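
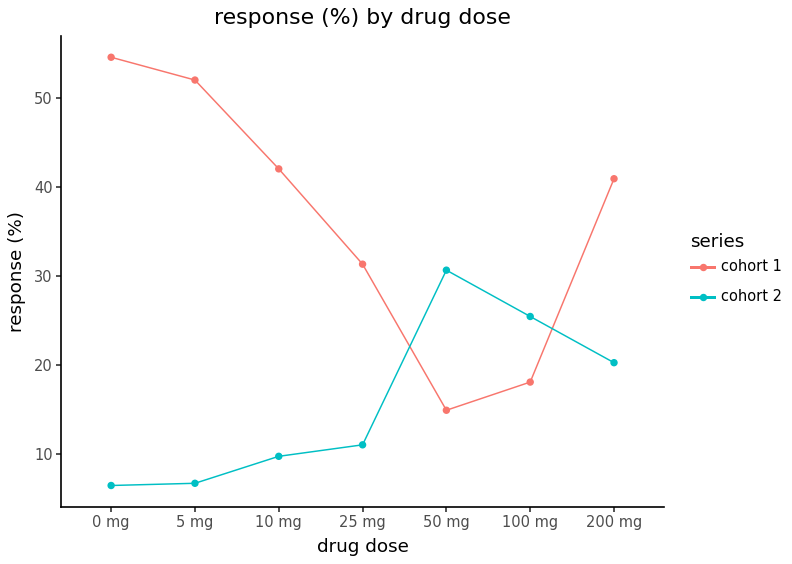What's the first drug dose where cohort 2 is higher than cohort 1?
50 mg

25 mg: cohort 2 ≈ 10 vs cohort 1 ≈ 30 (not yet); 50 mg: cohort 2 ≈ 30 vs cohort 1 ≈ 15 (first crossover).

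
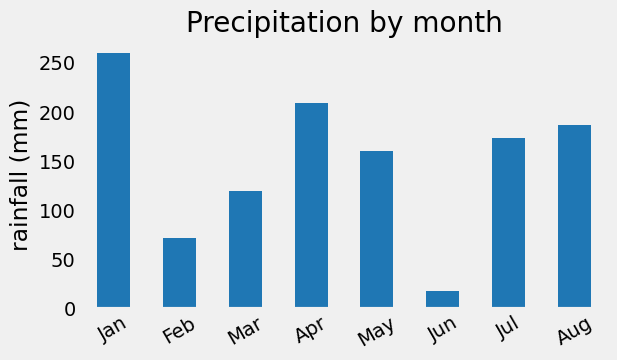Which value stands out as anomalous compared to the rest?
Jun

Jun ≈ 25; the rest sit between ≈ 75 and ≈ 250.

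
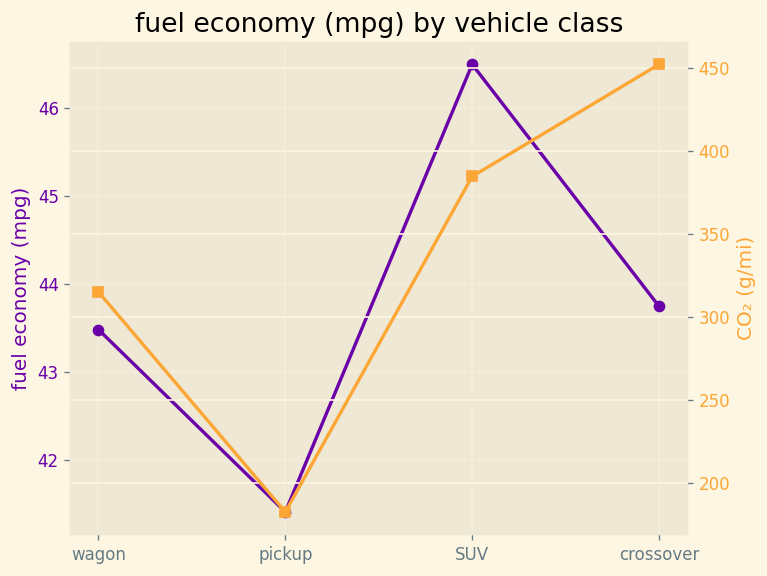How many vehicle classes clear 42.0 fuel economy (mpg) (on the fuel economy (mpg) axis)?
Above 42.0: wagon, SUV, crossover.

3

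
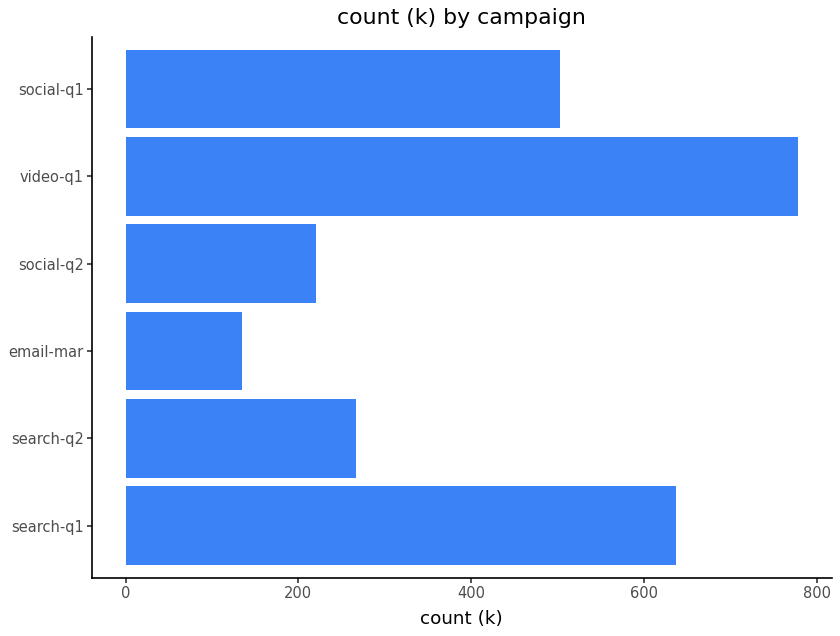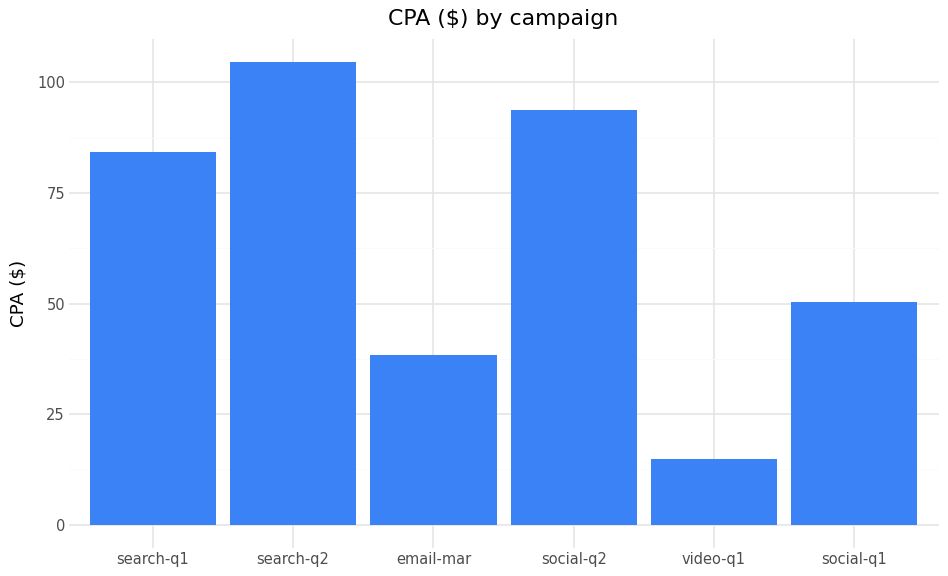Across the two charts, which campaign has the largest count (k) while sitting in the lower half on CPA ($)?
Chart 2 median CPA ($) ≈ 70; below-median campaigns: email-mar, video-q1, social-q1. Among those, video-q1 has the highest count (k) (≈ 800).

video-q1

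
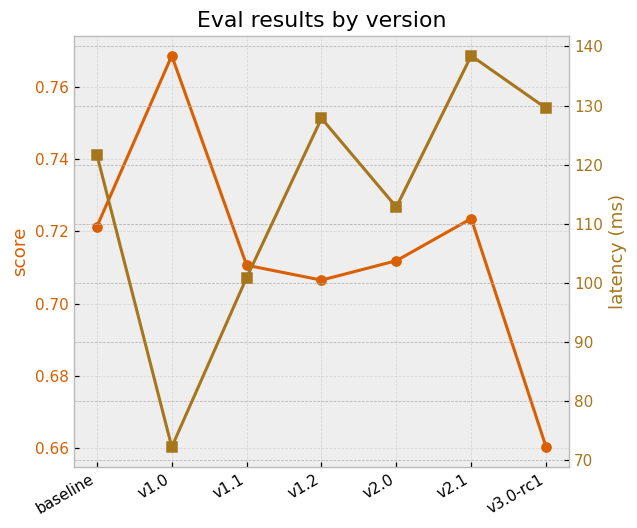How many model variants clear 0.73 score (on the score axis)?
Above 0.73: v1.0.

1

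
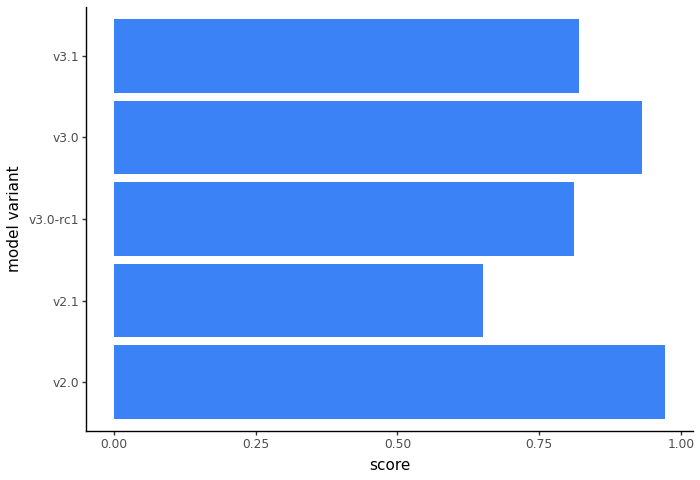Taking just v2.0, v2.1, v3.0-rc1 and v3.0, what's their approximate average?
(1.0 + 0.7 + 0.8 + 0.9) / 4 ≈ 0.85.

≈ 0.85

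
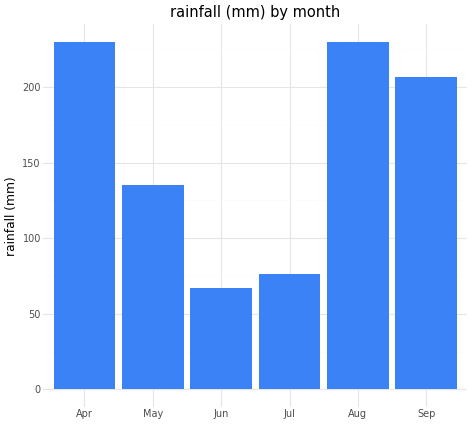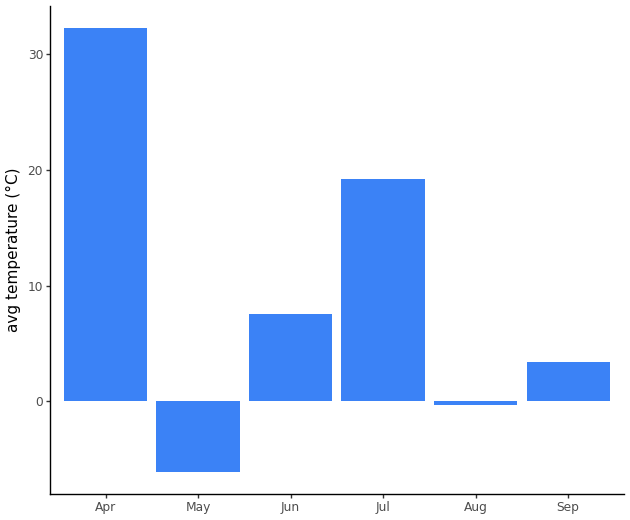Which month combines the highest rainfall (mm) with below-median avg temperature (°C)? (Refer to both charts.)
Chart 2 median avg temperature (°C) ≈ 5; below-median months: May, Aug, Sep. Among those, Aug has the highest rainfall (mm) (≈ 225).

Aug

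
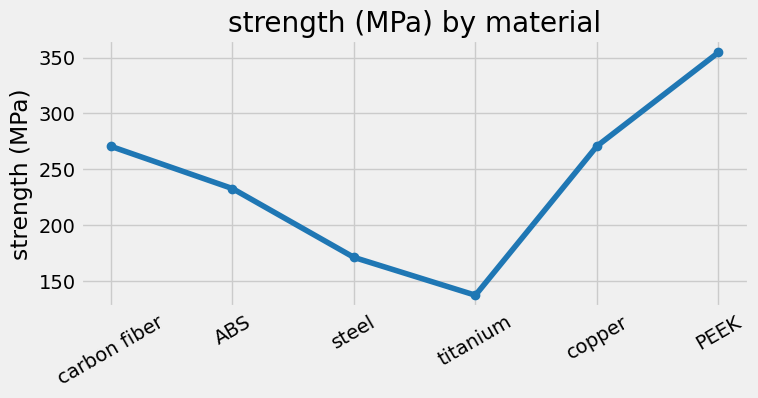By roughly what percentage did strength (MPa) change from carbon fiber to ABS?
carbon fiber ≈ 280, ABS ≈ 240; (240 − 280) / 280 ≈ -14.3%.

≈ -14.3%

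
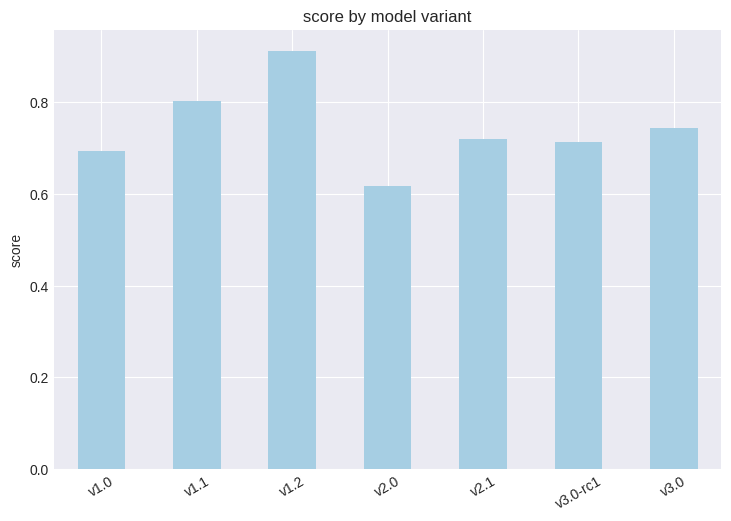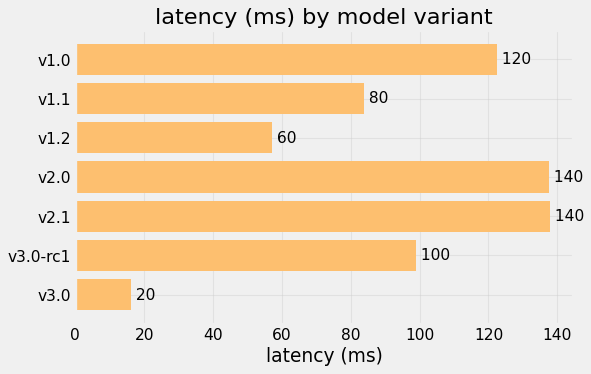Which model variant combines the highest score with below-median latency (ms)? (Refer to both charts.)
Chart 2 median latency (ms) ≈ 100; below-median model variants: v1.1, v1.2, v3.0. Among those, v1.2 has the highest score (≈ 0.9).

v1.2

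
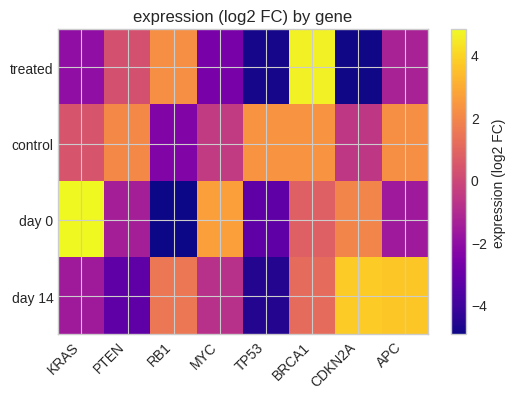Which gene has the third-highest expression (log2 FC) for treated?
PTEN

Top 4 for treated: BRCA1 ≈ 5, RB1 ≈ 2, PTEN ≈ 0, APC ≈ -1.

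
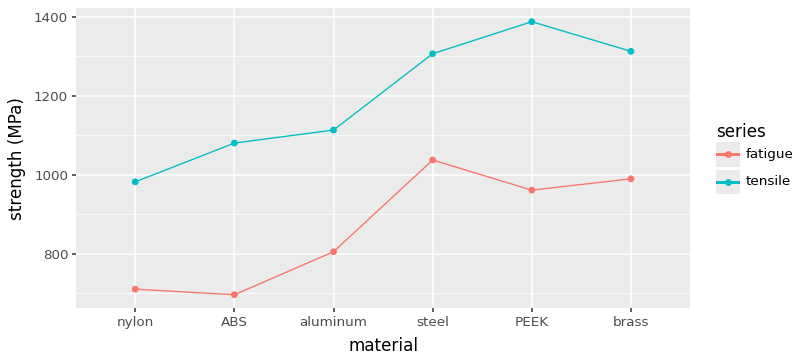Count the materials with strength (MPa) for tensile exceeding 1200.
Above 1200: steel, PEEK, brass.

3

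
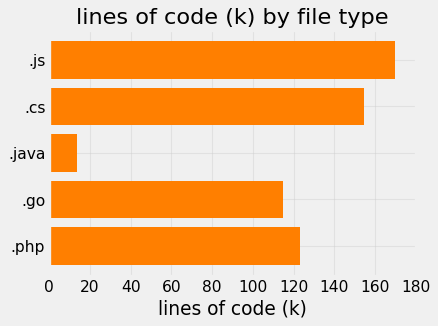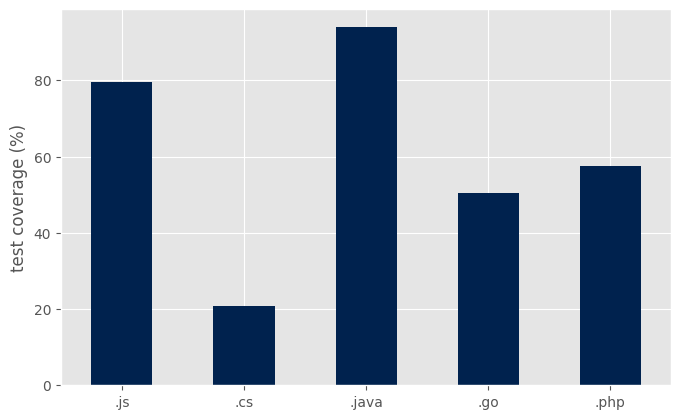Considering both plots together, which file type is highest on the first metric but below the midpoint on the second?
.cs

Chart 2 median test coverage (%) ≈ 60; below-median file types: .cs, .go. Among those, .cs has the highest lines of code (k) (≈ 160).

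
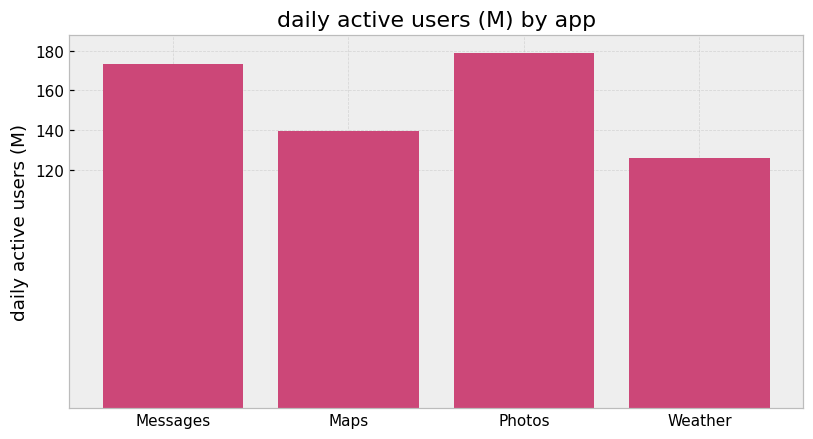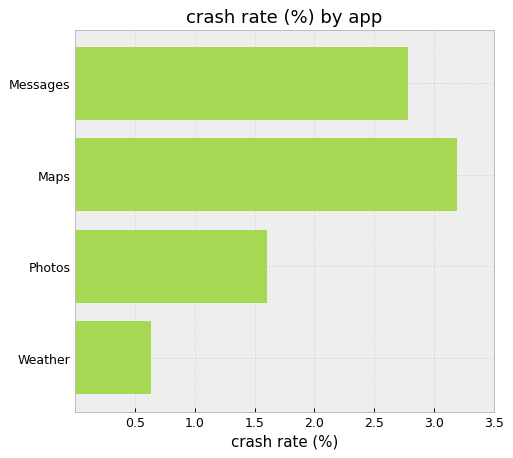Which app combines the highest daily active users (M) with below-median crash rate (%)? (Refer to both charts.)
Photos

Chart 2 median crash rate (%) ≈ 2; below-median apps: Photos, Weather. Among those, Photos has the highest daily active users (M) (≈ 180).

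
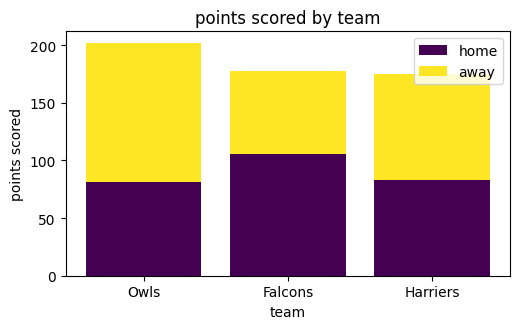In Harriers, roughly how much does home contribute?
home top ≈ 80, bottom ≈ 0; segment ≈ 80.

≈ 80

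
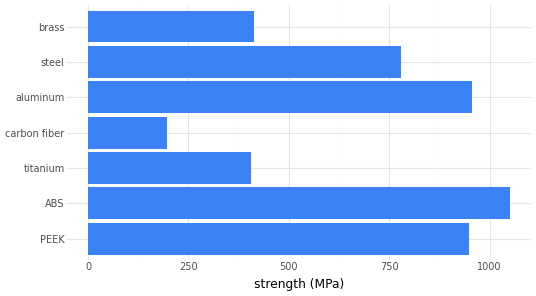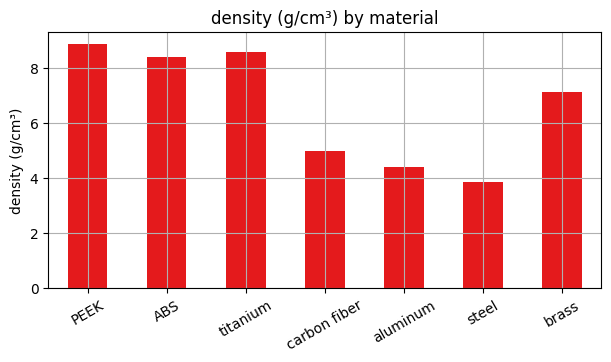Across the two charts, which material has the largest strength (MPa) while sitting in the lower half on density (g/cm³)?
aluminum

Chart 2 median density (g/cm³) ≈ 7; below-median materials: carbon fiber, aluminum, steel. Among those, aluminum has the highest strength (MPa) (≈ 1000).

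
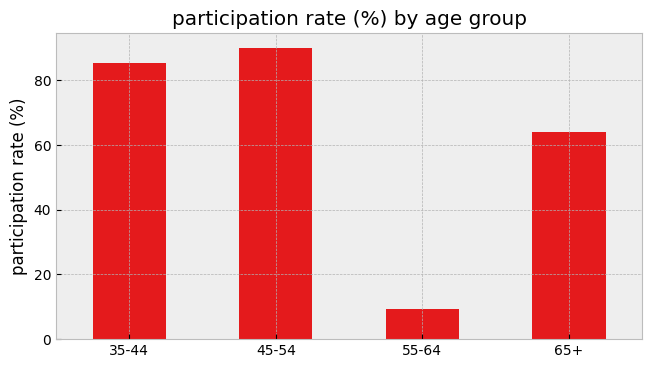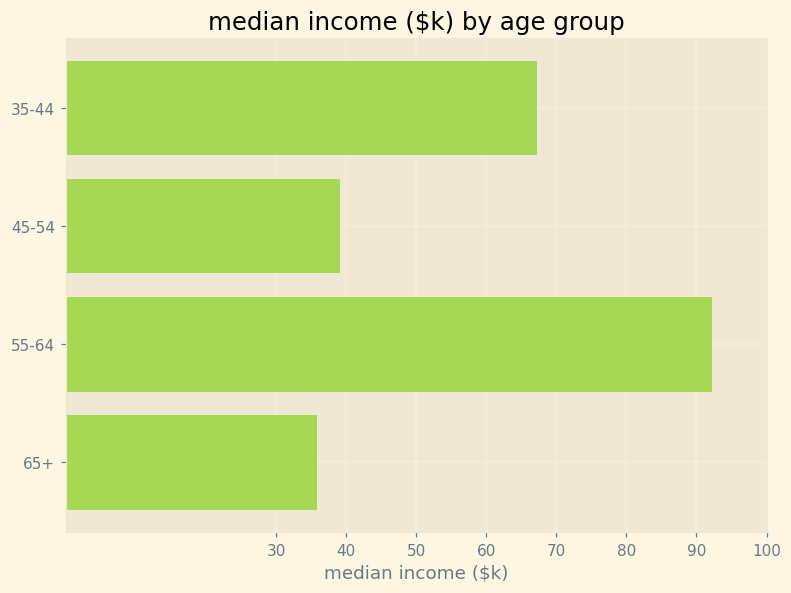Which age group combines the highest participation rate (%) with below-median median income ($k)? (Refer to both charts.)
45-54

Chart 2 median median income ($k) ≈ 50; below-median age groups: 45-54, 65+. Among those, 45-54 has the highest participation rate (%) (≈ 90).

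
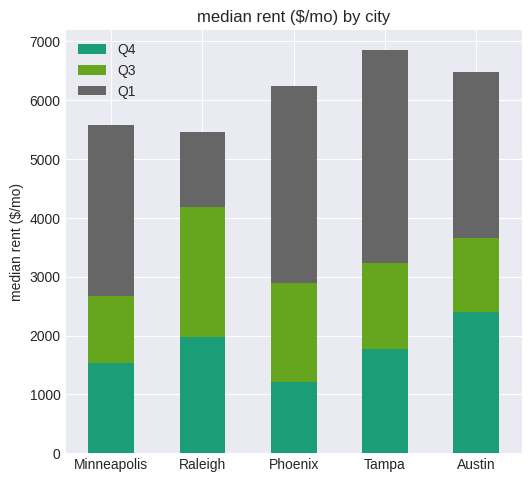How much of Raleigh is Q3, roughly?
Q3 top ≈ 4000, bottom ≈ 2000; segment ≈ 2000.

≈ 2000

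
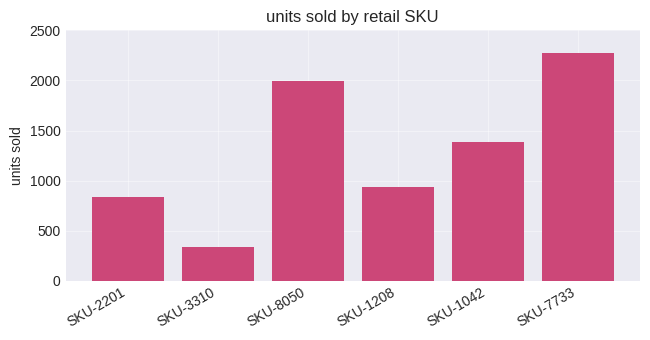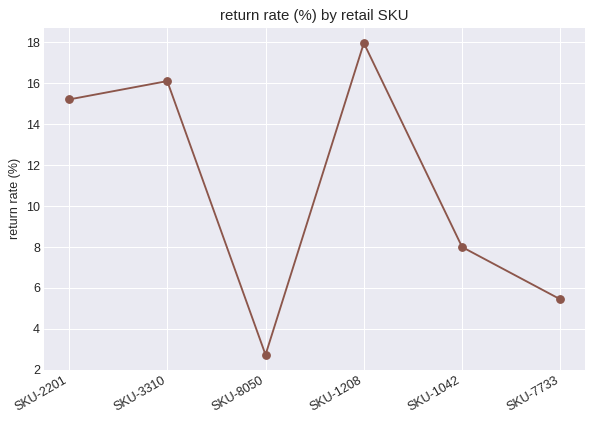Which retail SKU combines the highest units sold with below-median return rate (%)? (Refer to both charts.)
Chart 2 median return rate (%) ≈ 12; below-median retail SKUs: SKU-8050, SKU-1042, SKU-7733. Among those, SKU-7733 has the highest units sold (≈ 2500).

SKU-7733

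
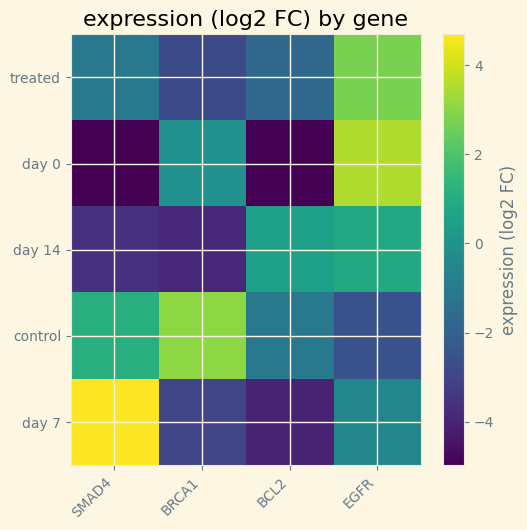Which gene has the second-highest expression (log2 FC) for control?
SMAD4

Top 3 for control: BRCA1 ≈ 3, SMAD4 ≈ 1, BCL2 ≈ -1.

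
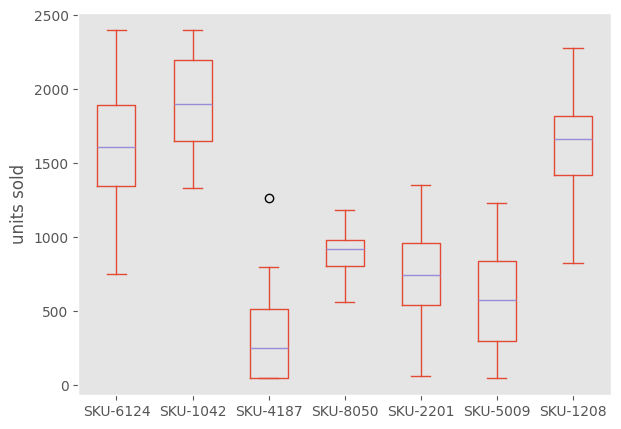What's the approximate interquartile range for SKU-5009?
≈ 600

Q3 ≈ 800, Q1 ≈ 200; IQR ≈ 600.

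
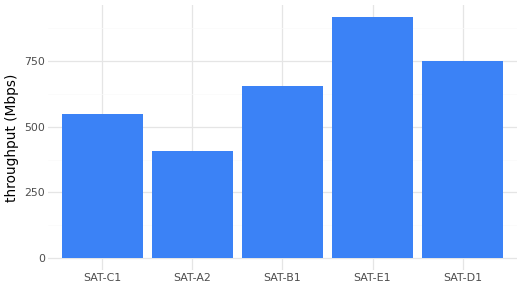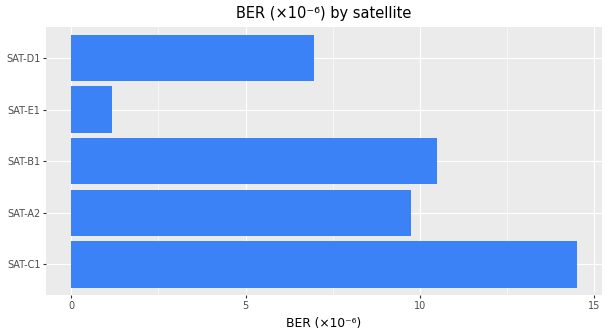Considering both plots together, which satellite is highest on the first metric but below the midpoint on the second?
Chart 2 median BER (×10⁻⁶) ≈ 10; below-median satellites: SAT-E1, SAT-D1. Among those, SAT-E1 has the highest throughput (Mbps) (≈ 900).

SAT-E1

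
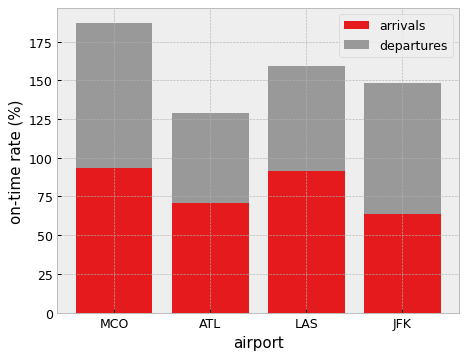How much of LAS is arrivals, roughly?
arrivals top ≈ 100, bottom ≈ 0; segment ≈ 100.

≈ 100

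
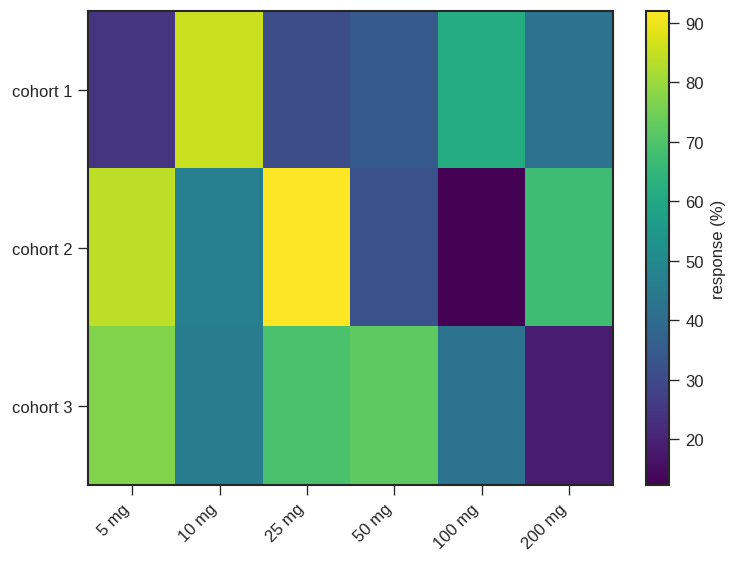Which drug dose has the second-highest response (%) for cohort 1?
Top 3 for cohort 1: 10 mg ≈ 90, 100 mg ≈ 60, 200 mg ≈ 40.

100 mg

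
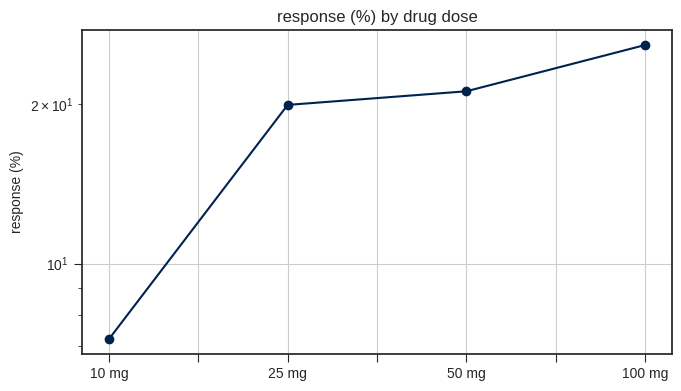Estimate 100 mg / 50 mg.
≈ 1.18×

100 mg ≈ 26, 50 mg ≈ 22; 26/22 ≈ 1.18.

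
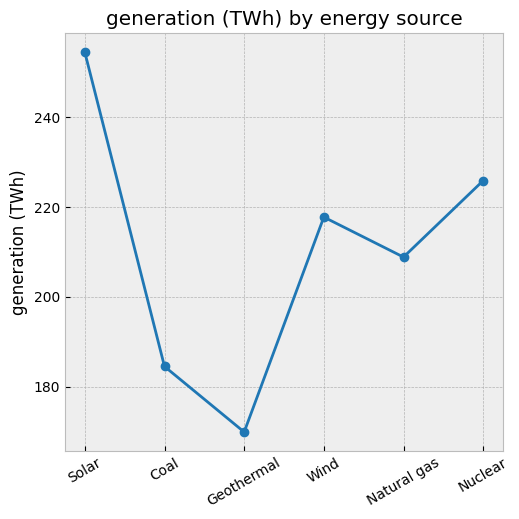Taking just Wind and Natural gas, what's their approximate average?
(220 + 210) / 2 ≈ 215.

≈ 215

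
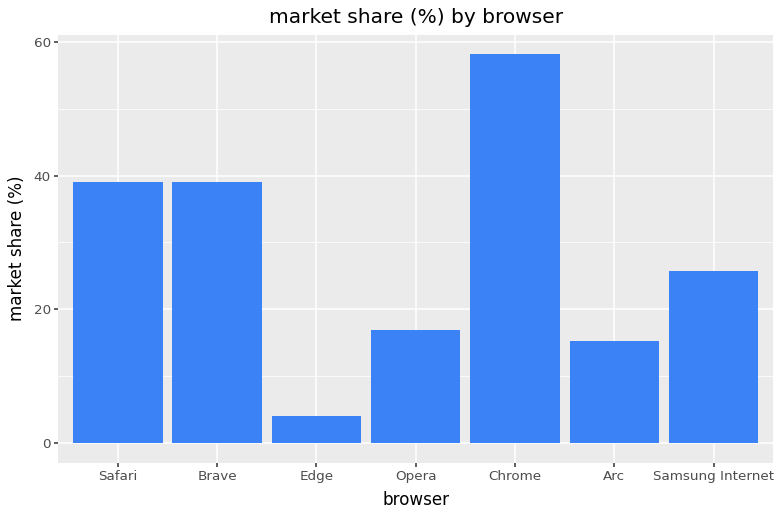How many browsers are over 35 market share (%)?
Above 35: Safari, Brave, Chrome.

3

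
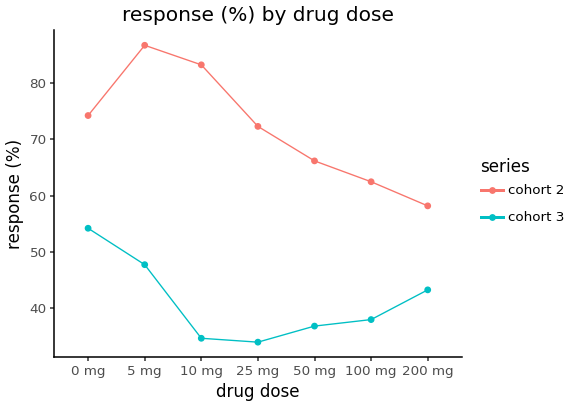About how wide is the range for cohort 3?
≈ 20

Max 0 mg ≈ 55, min 25 mg ≈ 35; range ≈ 20.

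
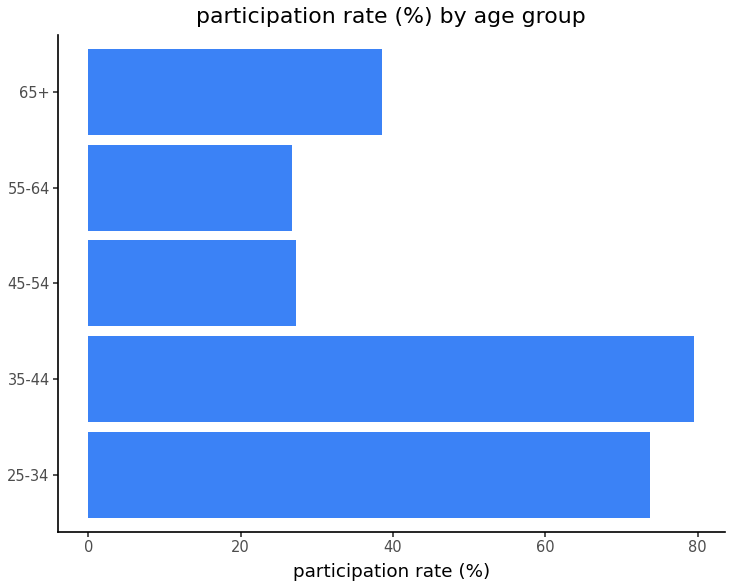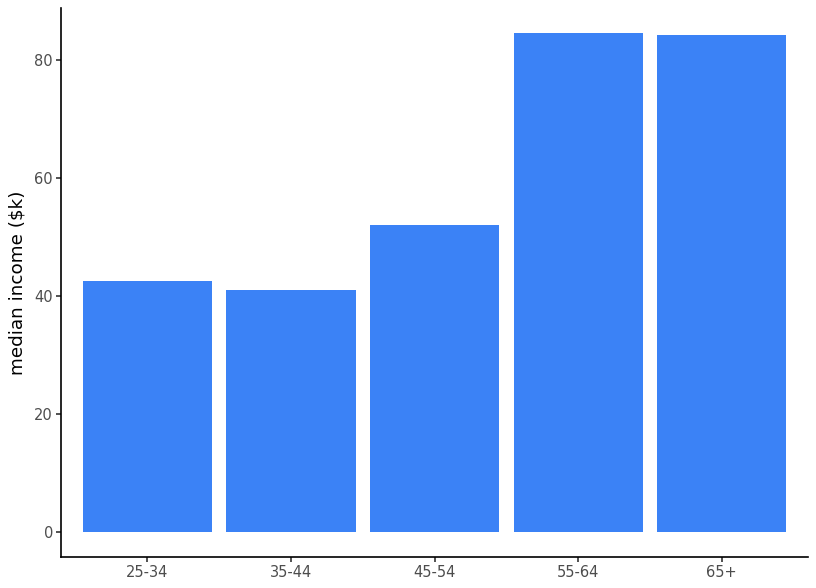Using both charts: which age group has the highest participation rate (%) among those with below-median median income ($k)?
35-44

Chart 2 median median income ($k) ≈ 50; below-median age groups: 25-34, 35-44. Among those, 35-44 has the highest participation rate (%) (≈ 80).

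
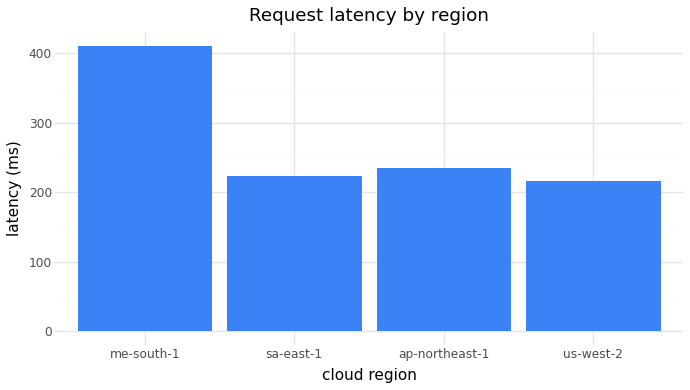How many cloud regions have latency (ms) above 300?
1

Above 300: me-south-1.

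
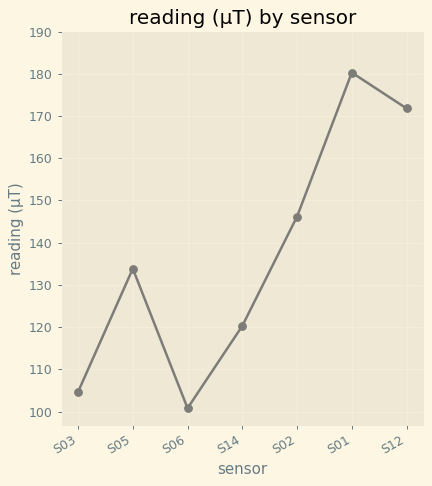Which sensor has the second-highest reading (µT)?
Top 3: S01 ≈ 180, S12 ≈ 170, S02 ≈ 150.

S12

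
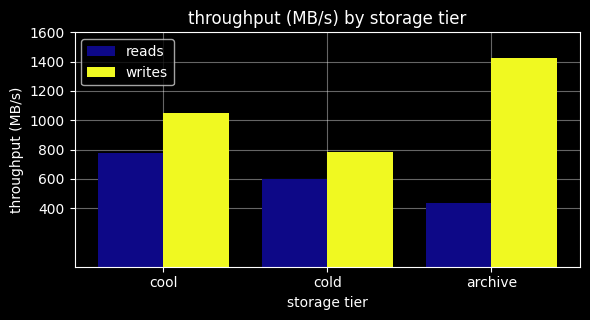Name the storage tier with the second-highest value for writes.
Top 3 for writes: archive ≈ 1400, cool ≈ 1000, cold ≈ 800.

cool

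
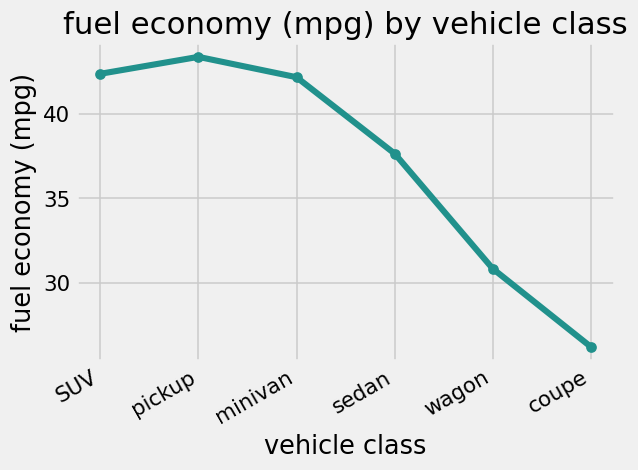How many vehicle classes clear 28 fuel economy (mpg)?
Above 28: SUV, pickup, minivan, sedan, wagon.

5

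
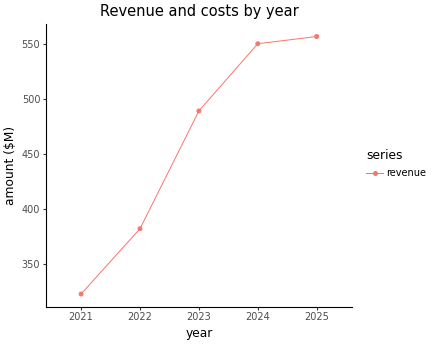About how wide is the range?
Max 2025 ≈ 560, min 2021 ≈ 320; range ≈ 240.

≈ 240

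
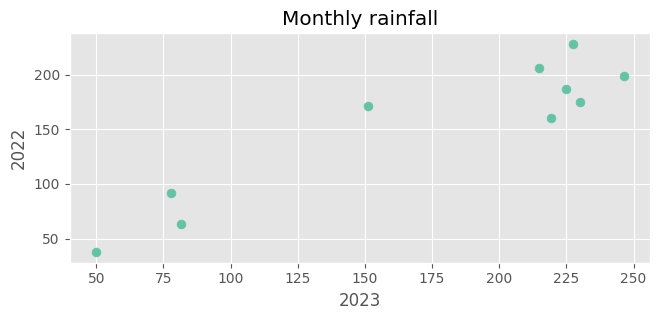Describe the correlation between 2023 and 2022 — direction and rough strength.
positive, strong

Points are positively correlated; strong (|r| ≈ 0.9).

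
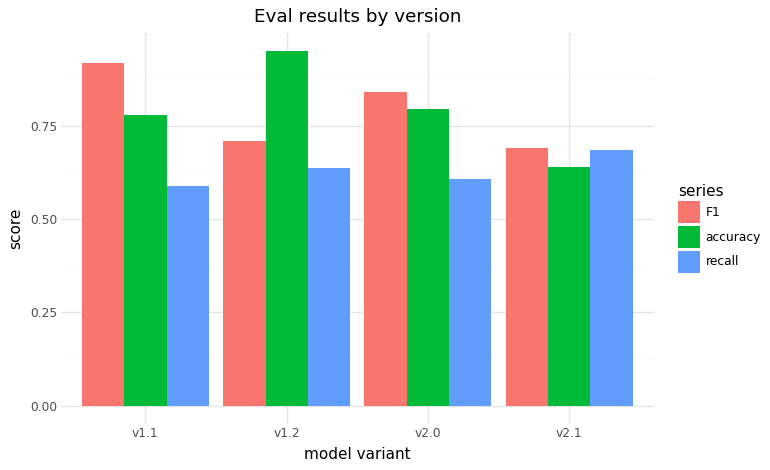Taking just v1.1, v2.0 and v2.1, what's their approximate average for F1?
≈ 0.8

(0.9 + 0.8 + 0.7) / 3 ≈ 0.8.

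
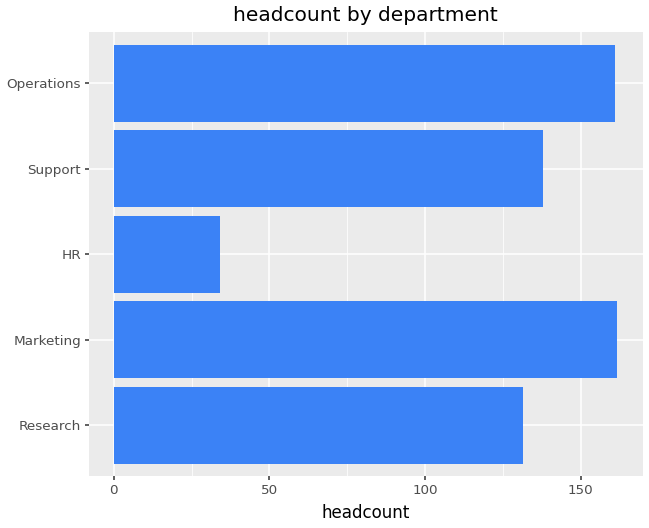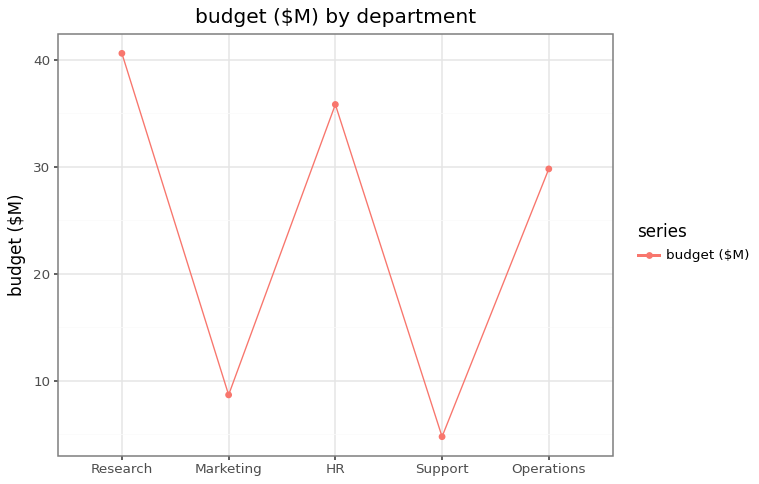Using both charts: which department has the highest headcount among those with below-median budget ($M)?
Marketing

Chart 2 median budget ($M) ≈ 30; below-median departments: Marketing, Support. Among those, Marketing has the highest headcount (≈ 160).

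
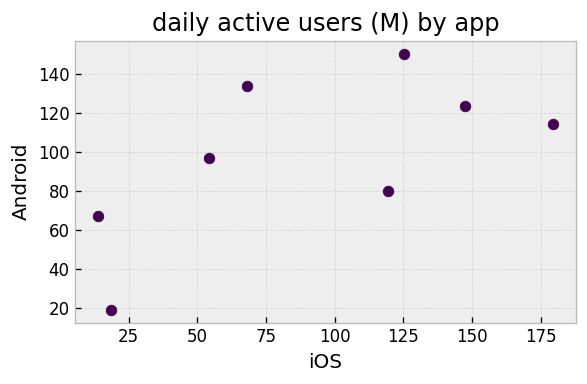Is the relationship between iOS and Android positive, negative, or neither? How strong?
Points are positively correlated; moderate (|r| ≈ 0.6).

positive, moderate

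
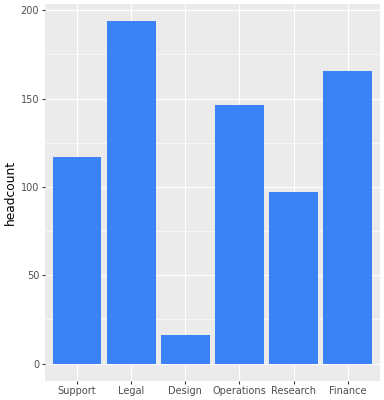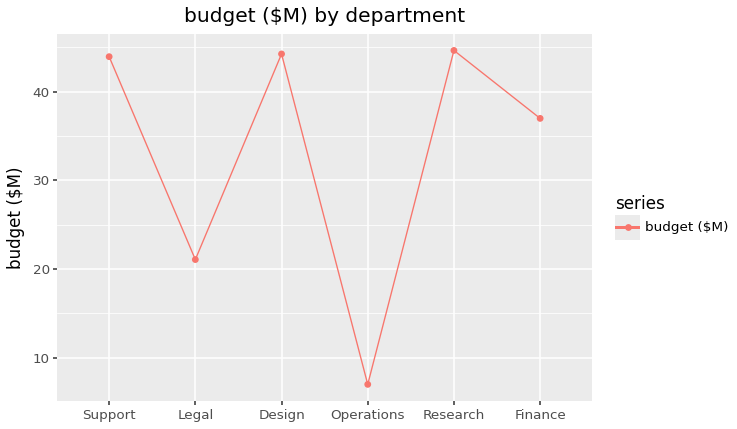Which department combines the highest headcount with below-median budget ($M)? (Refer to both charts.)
Chart 2 median budget ($M) ≈ 40; below-median departments: Legal, Operations, Finance. Among those, Legal has the highest headcount (≈ 200).

Legal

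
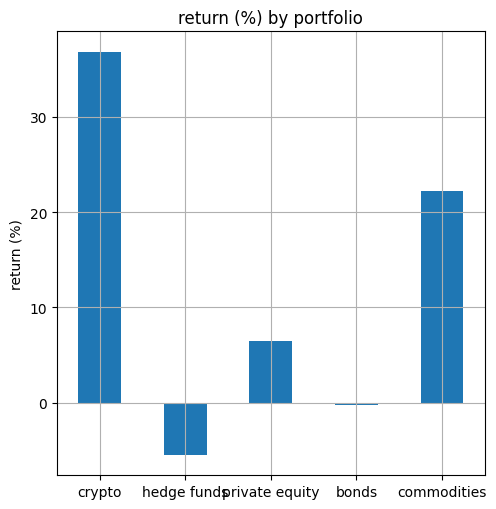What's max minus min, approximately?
Max crypto ≈ 35, min hedge funds ≈ -5; range ≈ 40.

≈ 40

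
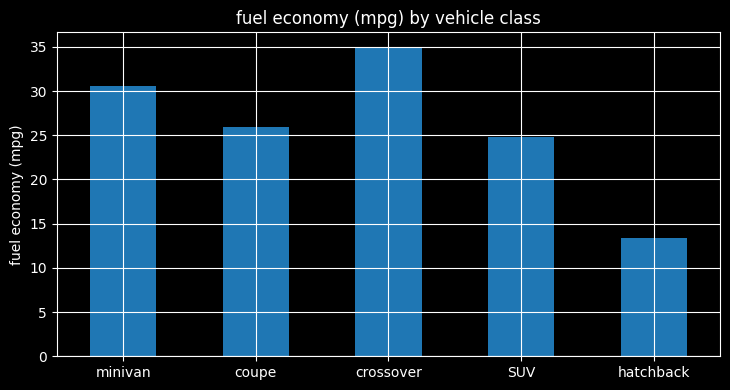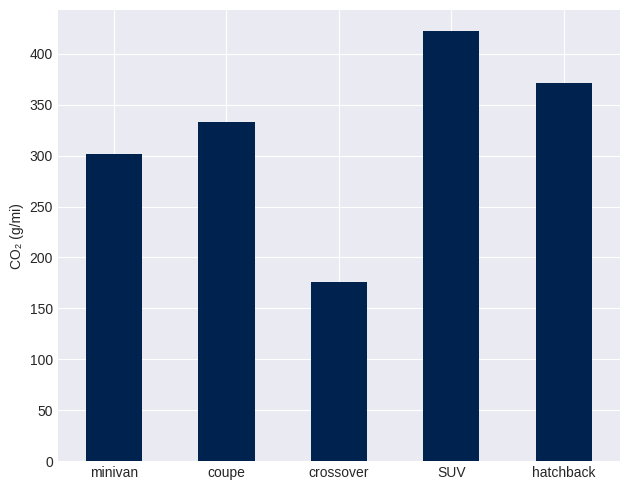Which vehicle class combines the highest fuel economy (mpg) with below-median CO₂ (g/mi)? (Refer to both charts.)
Chart 2 median CO₂ (g/mi) ≈ 350; below-median vehicle classes: minivan, crossover. Among those, crossover has the highest fuel economy (mpg) (≈ 35).

crossover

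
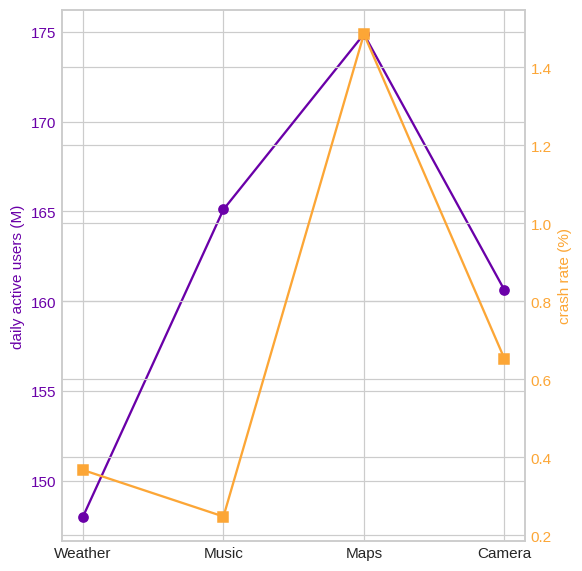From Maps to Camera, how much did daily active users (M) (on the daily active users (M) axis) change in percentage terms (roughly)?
Maps ≈ 175, Camera ≈ 160; (160 − 175) / 175 ≈ -8.6%.

≈ -8.6%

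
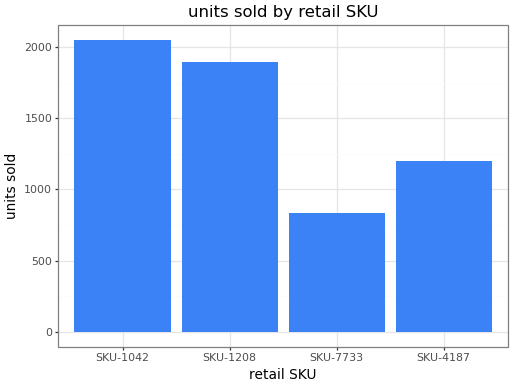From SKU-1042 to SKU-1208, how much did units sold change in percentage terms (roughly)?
SKU-1042 ≈ 2000, SKU-1208 ≈ 1800; (1800 − 2000) / 2000 ≈ -10%.

≈ -10%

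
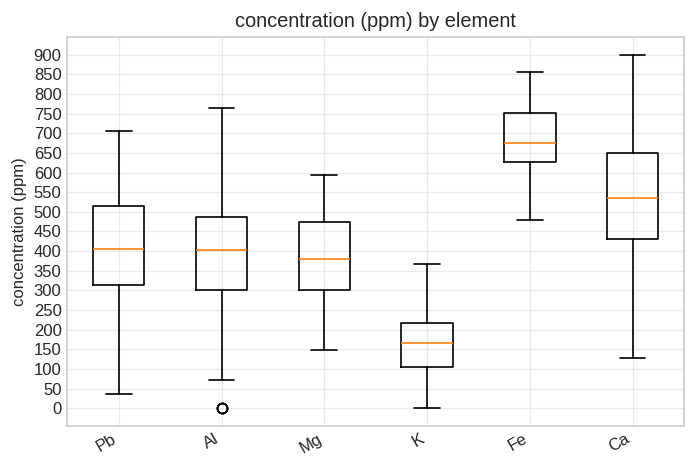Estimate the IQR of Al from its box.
Q3 ≈ 500, Q1 ≈ 300; IQR ≈ 200.

≈ 200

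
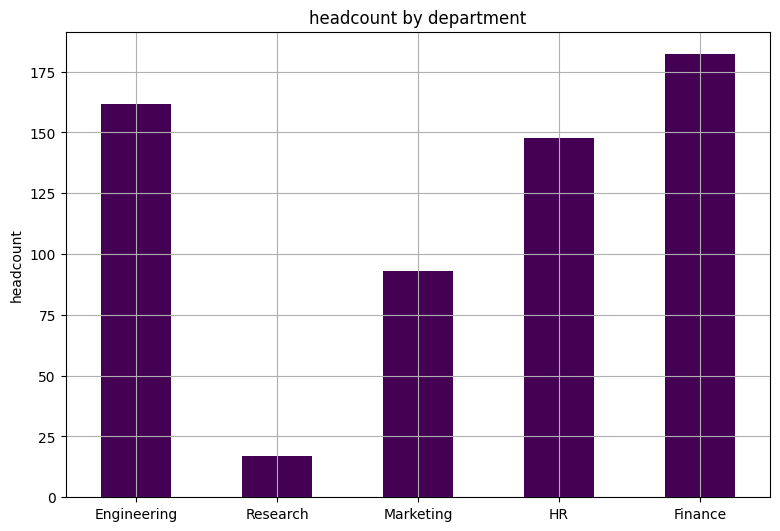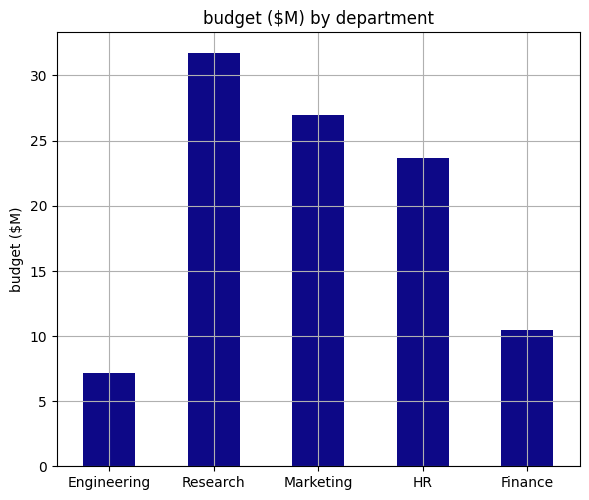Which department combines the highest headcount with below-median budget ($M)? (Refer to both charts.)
Chart 2 median budget ($M) ≈ 25; below-median departments: Engineering, Finance. Among those, Finance has the highest headcount (≈ 180).

Finance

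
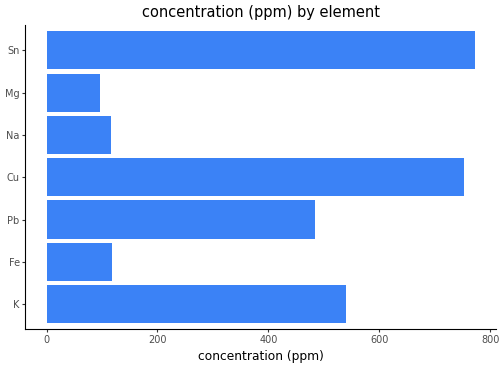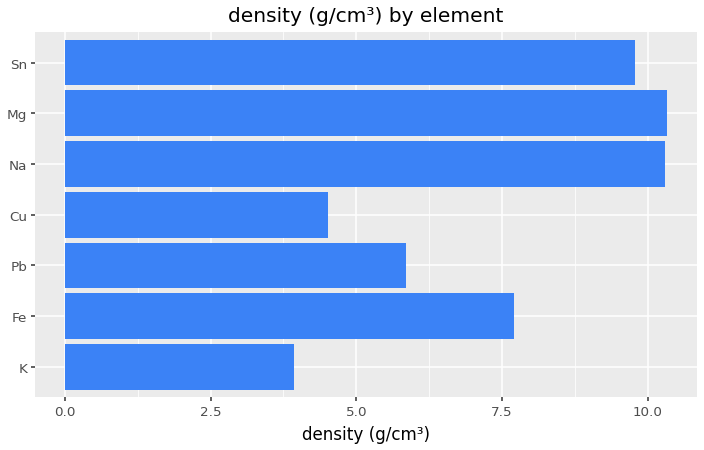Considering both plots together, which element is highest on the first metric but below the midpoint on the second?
Cu

Chart 2 median density (g/cm³) ≈ 8; below-median elements: K, Pb, Cu. Among those, Cu has the highest concentration (ppm) (≈ 800).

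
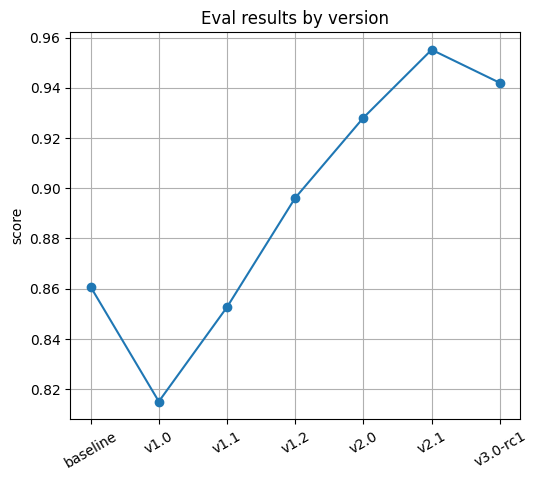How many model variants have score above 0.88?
Above 0.88: v1.2, v2.0, v2.1, v3.0-rc1.

4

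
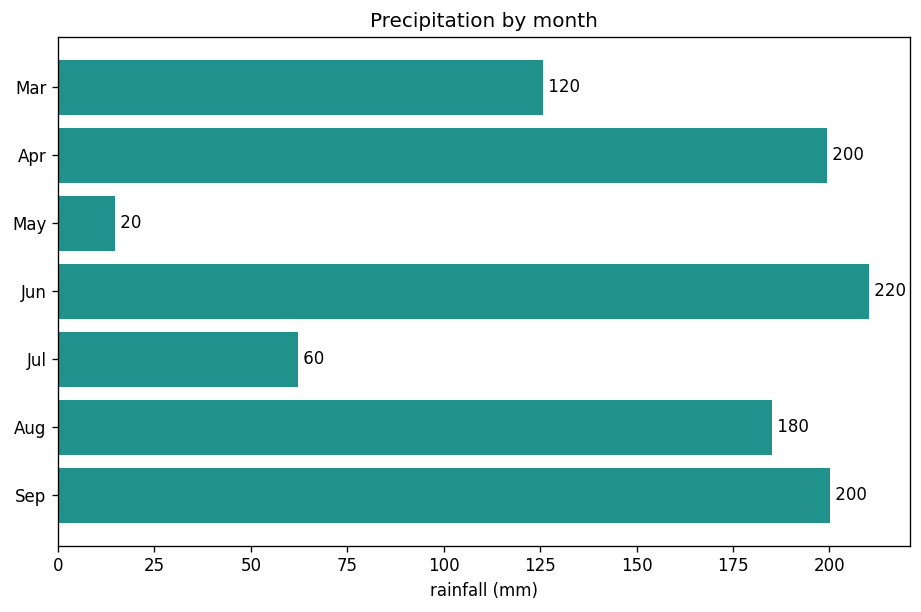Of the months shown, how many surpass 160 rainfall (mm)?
4

Above 160: Apr, Jun, Aug, Sep.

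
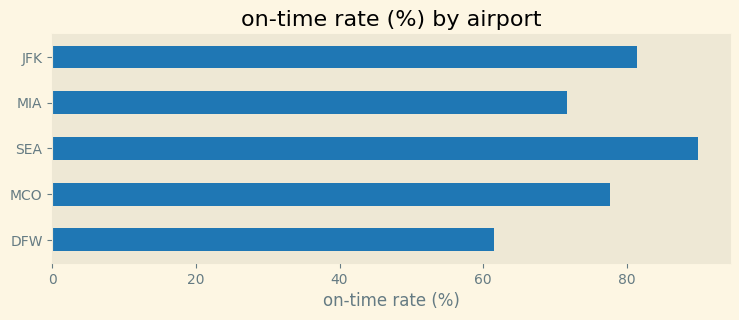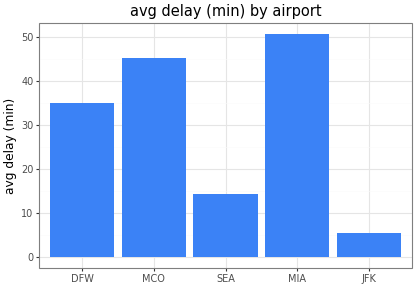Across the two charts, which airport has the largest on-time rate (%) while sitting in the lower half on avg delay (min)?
SEA

Chart 2 median avg delay (min) ≈ 35; below-median airports: SEA, JFK. Among those, SEA has the highest on-time rate (%) (≈ 90).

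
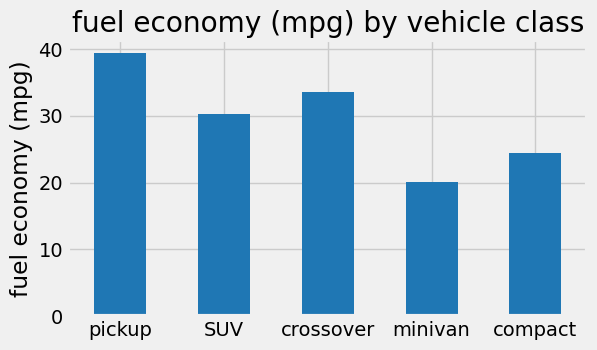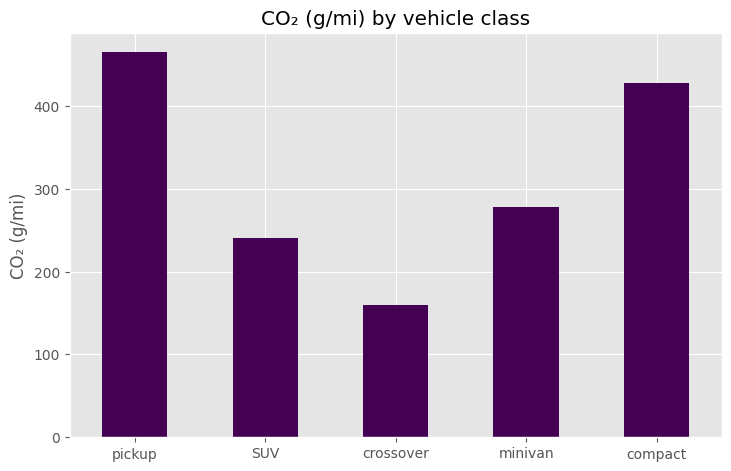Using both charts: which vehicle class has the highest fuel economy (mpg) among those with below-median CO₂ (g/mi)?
Chart 2 median CO₂ (g/mi) ≈ 300; below-median vehicle classes: SUV, crossover. Among those, crossover has the highest fuel economy (mpg) (≈ 35).

crossover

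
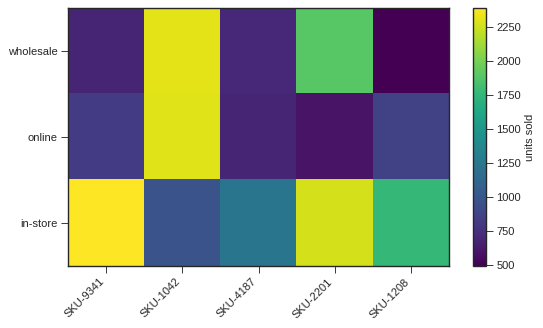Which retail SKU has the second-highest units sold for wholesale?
SKU-2201

Top 3 for wholesale: SKU-1042 ≈ 2400, SKU-2201 ≈ 1800, SKU-4187 ≈ 800.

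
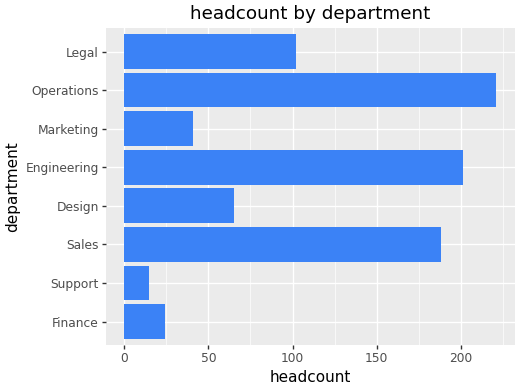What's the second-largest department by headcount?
Engineering

Top 3: Operations ≈ 220, Engineering ≈ 200, Sales ≈ 180.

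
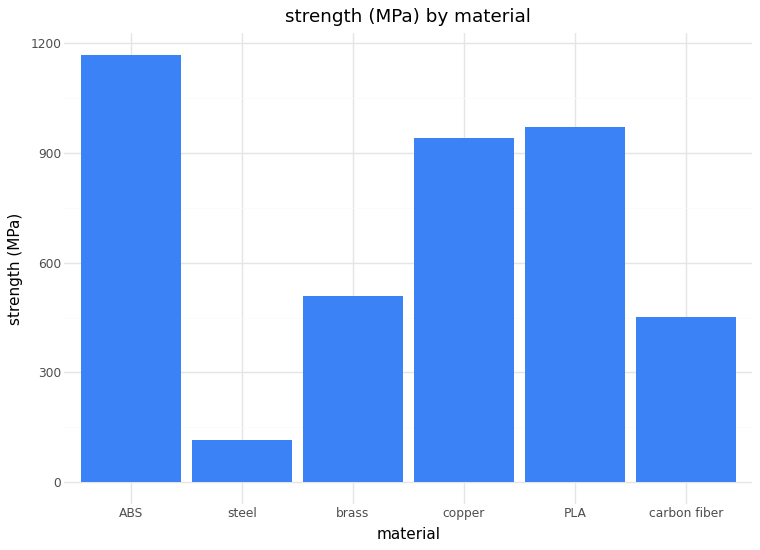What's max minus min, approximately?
Max ABS ≈ 1200, min steel ≈ 100; range ≈ 1100.

≈ 1100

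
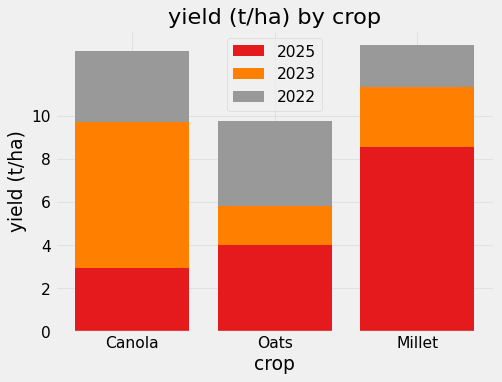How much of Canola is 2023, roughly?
≈ 8

2023 top ≈ 10, bottom ≈ 2; segment ≈ 8.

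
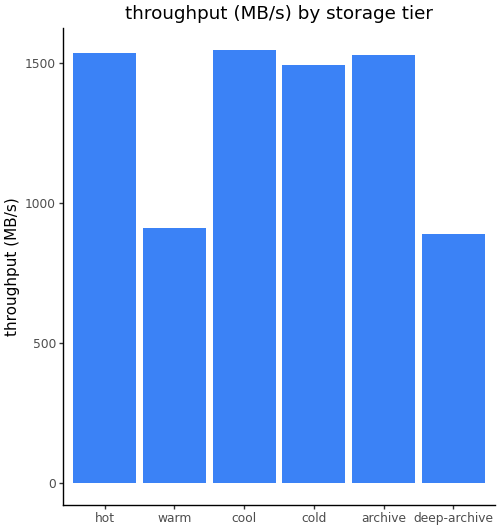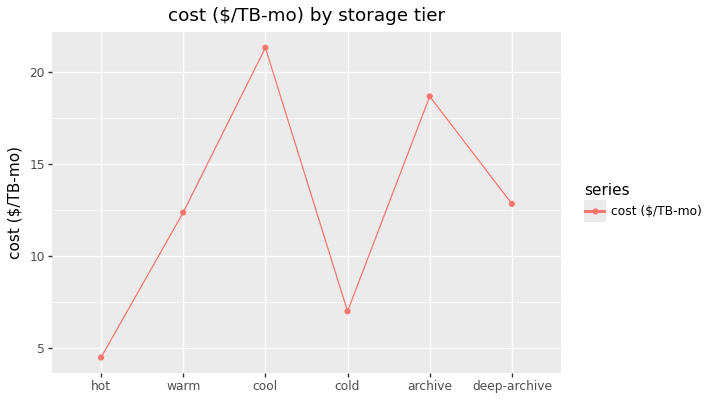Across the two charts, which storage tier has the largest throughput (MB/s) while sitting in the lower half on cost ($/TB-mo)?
Chart 2 median cost ($/TB-mo) ≈ 12; below-median storage tiers: hot, warm, cold. Among those, hot has the highest throughput (MB/s) (≈ 1600).

hot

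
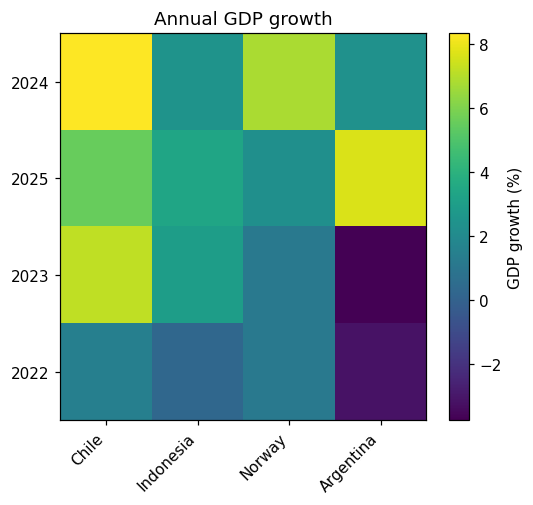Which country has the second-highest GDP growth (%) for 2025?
Chile

Top 3 for 2025: Argentina ≈ 8, Chile ≈ 6, Indonesia ≈ 4.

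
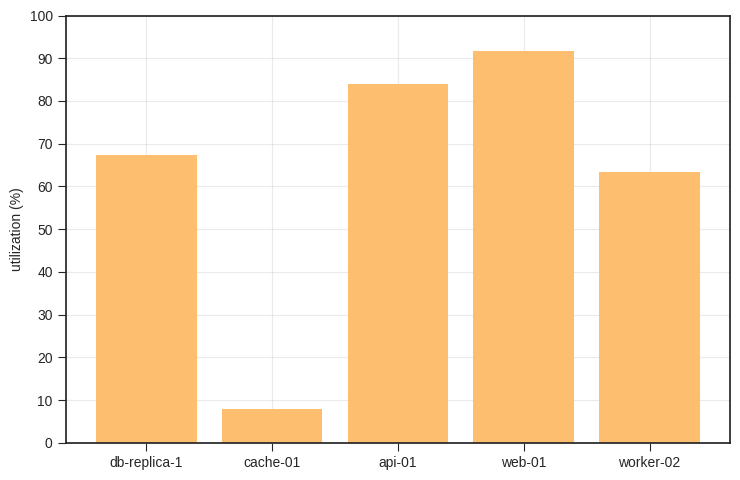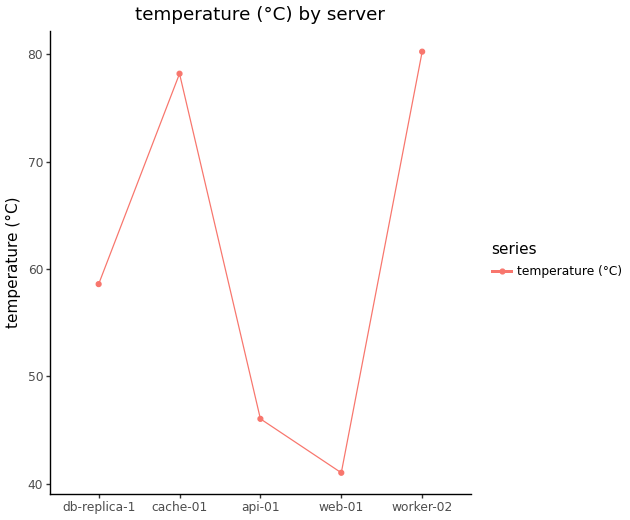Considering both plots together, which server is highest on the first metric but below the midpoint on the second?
Chart 2 median temperature (°C) ≈ 60; below-median servers: api-01, web-01. Among those, web-01 has the highest utilization (%) (≈ 90).

web-01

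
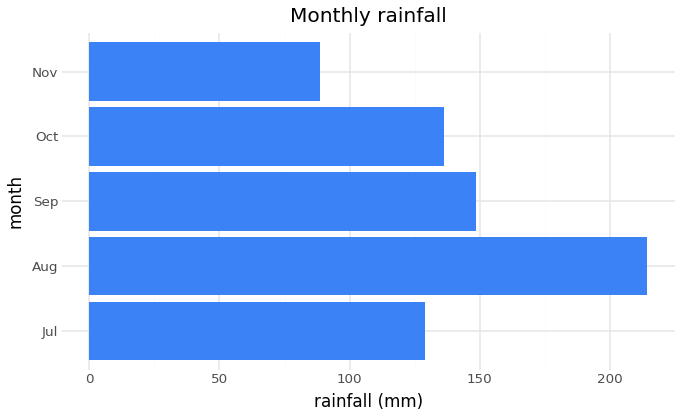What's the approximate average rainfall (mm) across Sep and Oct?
(140 + 140) / 2 ≈ 140.

≈ 140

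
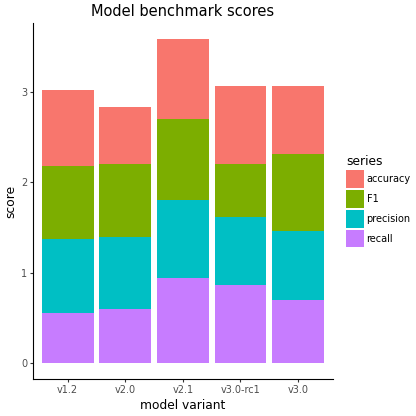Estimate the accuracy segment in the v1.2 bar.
accuracy top ≈ 3.0, bottom ≈ 2.0; segment ≈ 1.0.

≈ 1.0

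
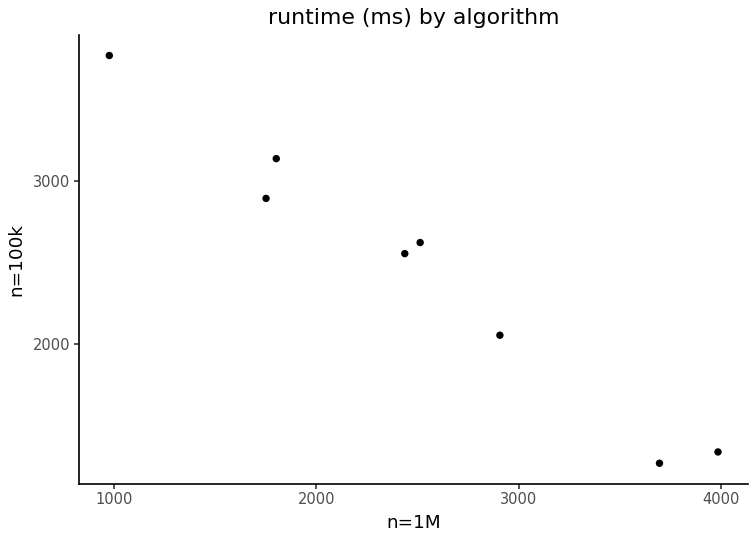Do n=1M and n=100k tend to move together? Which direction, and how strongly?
Points are negatively correlated; strong (|r| ≈ 1.0).

negative, strong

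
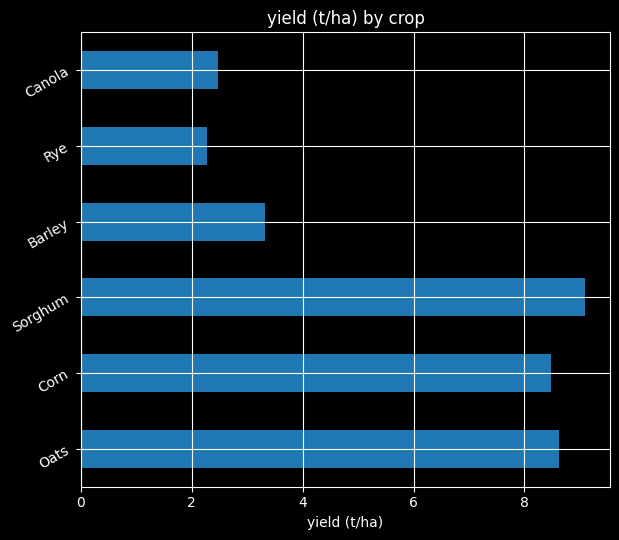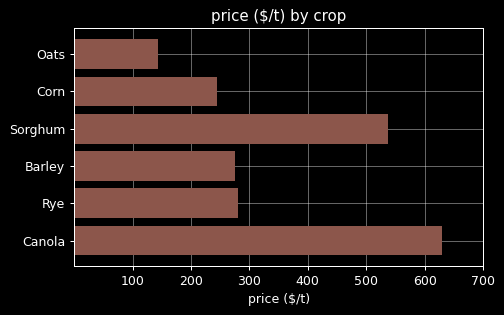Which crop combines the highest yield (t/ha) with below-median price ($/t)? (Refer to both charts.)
Oats

Chart 2 median price ($/t) ≈ 300; below-median crops: Oats, Corn, Barley. Among those, Oats has the highest yield (t/ha) (≈ 9).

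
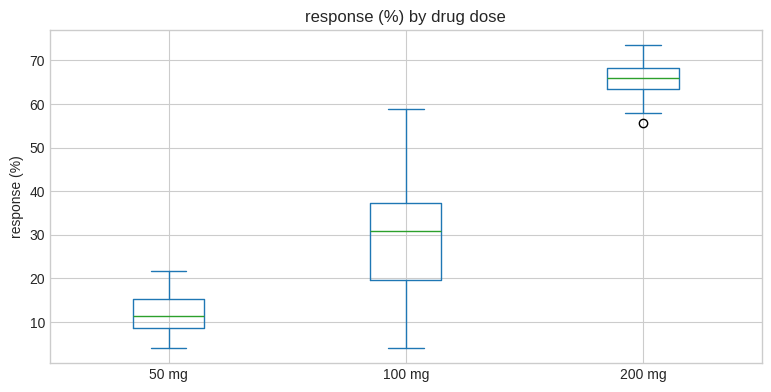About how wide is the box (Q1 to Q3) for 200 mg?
Q3 ≈ 70, Q1 ≈ 65; IQR ≈ 5.

≈ 5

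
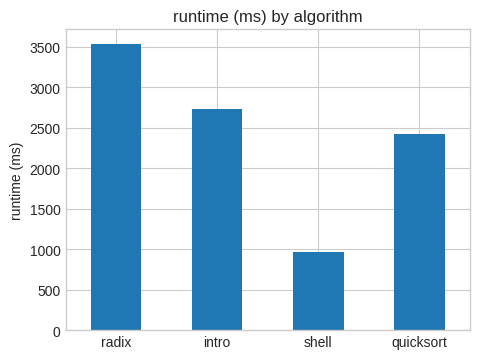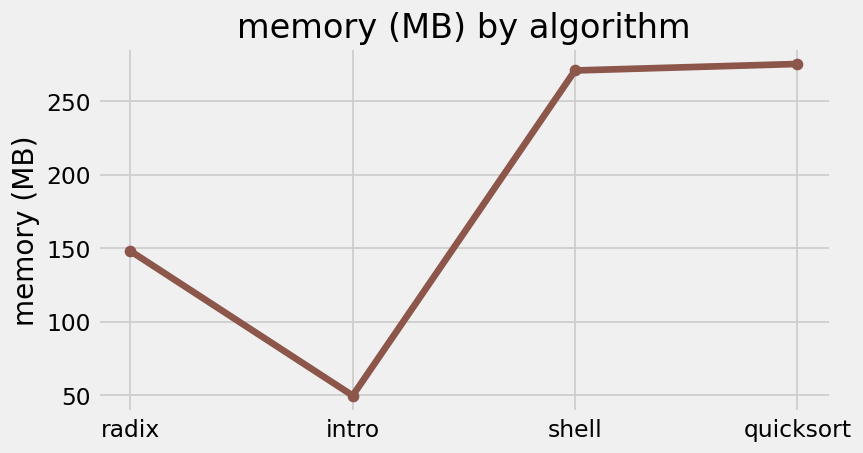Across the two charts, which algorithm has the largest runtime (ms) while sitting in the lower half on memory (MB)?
Chart 2 median memory (MB) ≈ 200; below-median algorithms: radix, intro. Among those, radix has the highest runtime (ms) (≈ 3500).

radix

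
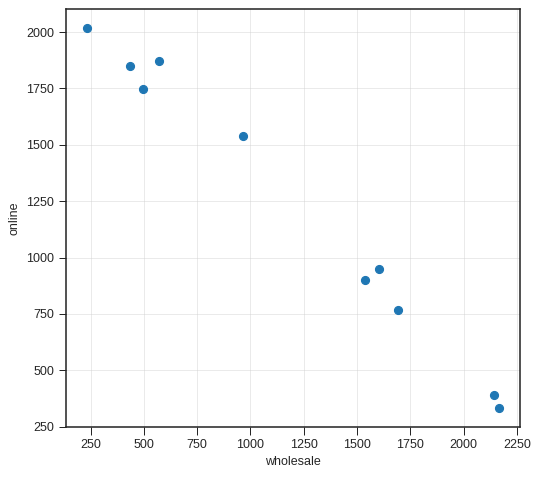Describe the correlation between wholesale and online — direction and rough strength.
Points are negatively correlated; strong (|r| ≈ 1.0).

negative, strong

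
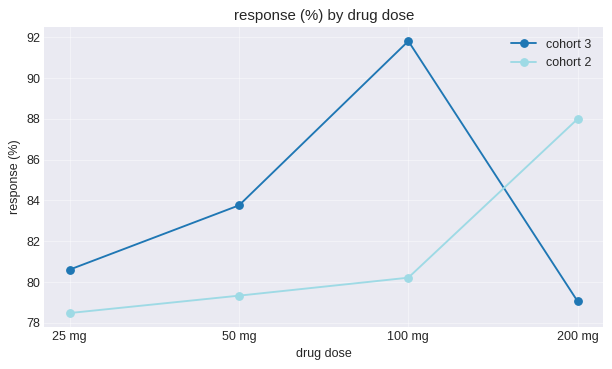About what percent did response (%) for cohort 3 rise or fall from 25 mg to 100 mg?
25 mg ≈ 80, 100 mg ≈ 92; (92 − 80) / 80 ≈ +15%.

≈ +15%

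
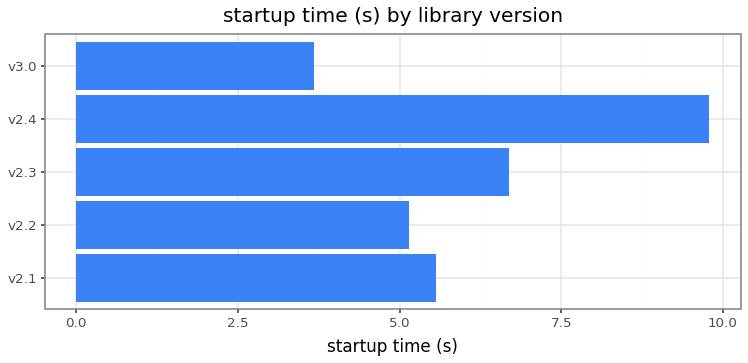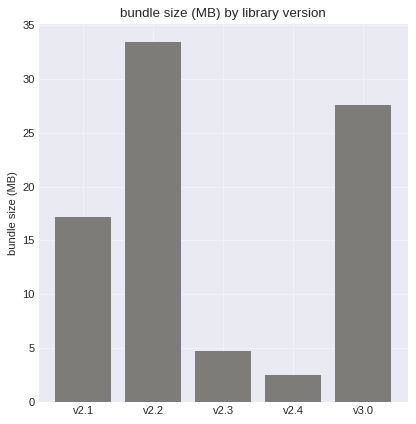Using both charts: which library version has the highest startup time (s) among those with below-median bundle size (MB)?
v2.4

Chart 2 median bundle size (MB) ≈ 15; below-median library versions: v2.3, v2.4. Among those, v2.4 has the highest startup time (s) (≈ 10).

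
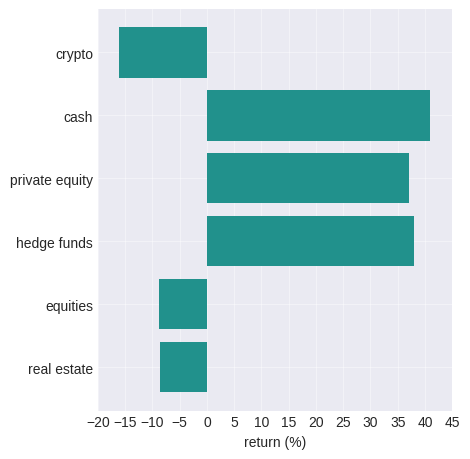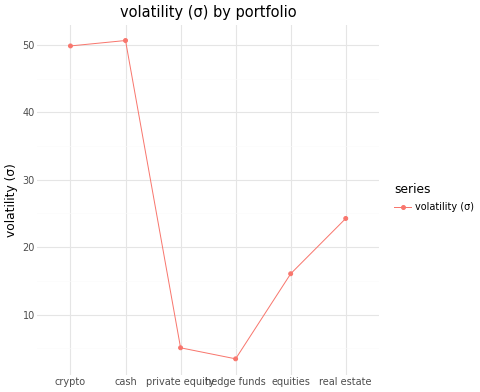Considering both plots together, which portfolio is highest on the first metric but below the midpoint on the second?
Chart 2 median volatility (σ) ≈ 20; below-median portfolios: private equity, hedge funds, equities. Among those, hedge funds has the highest return (%) (≈ 40).

hedge funds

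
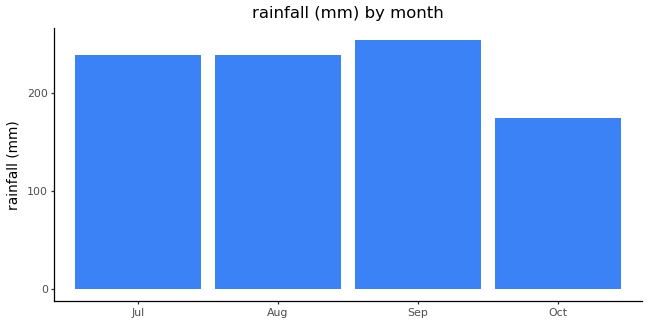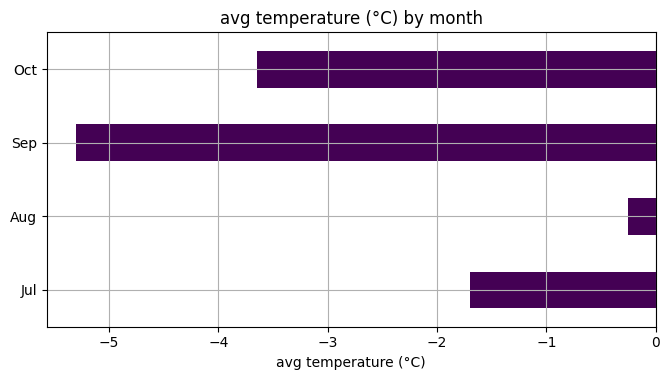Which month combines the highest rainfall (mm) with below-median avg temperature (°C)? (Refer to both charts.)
Sep

Chart 2 median avg temperature (°C) ≈ -3; below-median months: Sep, Oct. Among those, Sep has the highest rainfall (mm) (≈ 250).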